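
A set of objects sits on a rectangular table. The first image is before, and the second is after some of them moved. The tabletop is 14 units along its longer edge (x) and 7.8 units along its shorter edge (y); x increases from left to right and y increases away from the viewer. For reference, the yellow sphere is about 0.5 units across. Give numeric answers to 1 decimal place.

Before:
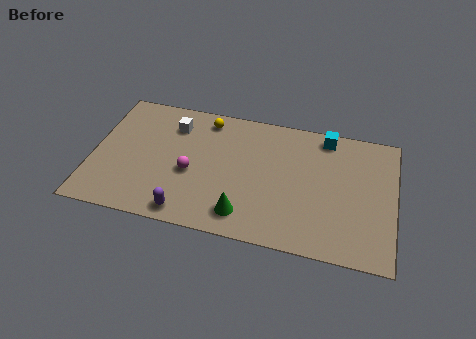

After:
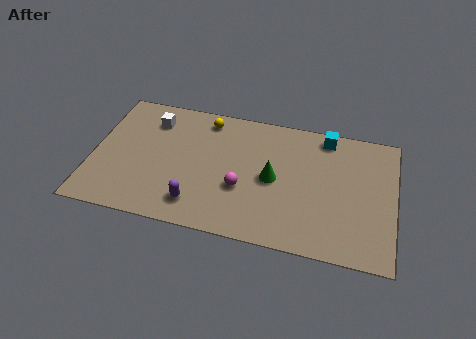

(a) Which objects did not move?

the cyan cube and the yellow sphere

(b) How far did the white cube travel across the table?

1.0

The white cube moved from about (3.6, 6.0) to (2.6, 6.1), a distance of √(1.0² + 0.1²) ≈ 1.0.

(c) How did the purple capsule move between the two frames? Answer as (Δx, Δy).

(0.4, 0.6)

The purple capsule started near (4.6, 0.9) and ended near (5.0, 1.5).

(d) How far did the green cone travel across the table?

2.7

The green cone was near (7.2, 1.4) before and (8.4, 3.8) after, so it travelled √(1.2² + 2.4²) ≈ 2.7 units.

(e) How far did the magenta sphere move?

2.4

The magenta sphere was near (4.6, 3.3) before and (7.0, 2.9) after, so it travelled √(2.4² + 0.4²) ≈ 2.4 units.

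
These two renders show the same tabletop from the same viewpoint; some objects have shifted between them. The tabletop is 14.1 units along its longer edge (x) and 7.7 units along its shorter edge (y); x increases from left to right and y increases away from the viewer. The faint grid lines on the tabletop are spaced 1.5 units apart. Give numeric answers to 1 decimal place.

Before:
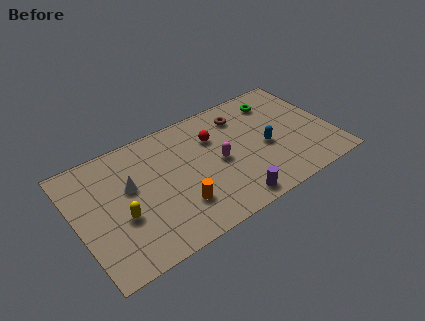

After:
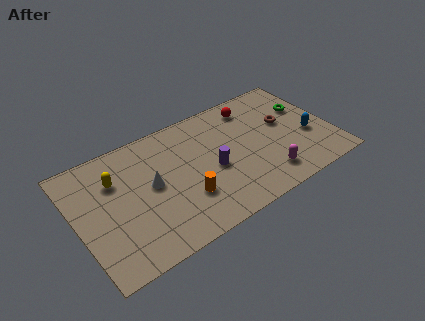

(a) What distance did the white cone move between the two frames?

1.2

The white cone was near (3.0, 4.6) before and (4.1, 4.1) after, so it travelled √(1.1² + 0.5²) ≈ 1.2 units.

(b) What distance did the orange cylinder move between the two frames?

0.5

From (5.3, 2.1) to (5.7, 2.4), the orange cylinder covered √(0.4² + 0.3²) ≈ 0.5 units.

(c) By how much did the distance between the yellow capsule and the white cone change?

+0.5

Before: roughly 1.7 units apart; after: 2.2. That's 0.5 units further apart.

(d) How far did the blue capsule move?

2.4

From (10.4, 3.4) to (12.8, 3.0), the blue capsule covered √(2.4² + 0.4²) ≈ 2.4 units.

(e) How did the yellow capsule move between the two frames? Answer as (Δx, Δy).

(0.0, 2.4)

From the two frames, the yellow capsule sits at roughly (2.3, 3.0) before and (2.3, 5.4) after.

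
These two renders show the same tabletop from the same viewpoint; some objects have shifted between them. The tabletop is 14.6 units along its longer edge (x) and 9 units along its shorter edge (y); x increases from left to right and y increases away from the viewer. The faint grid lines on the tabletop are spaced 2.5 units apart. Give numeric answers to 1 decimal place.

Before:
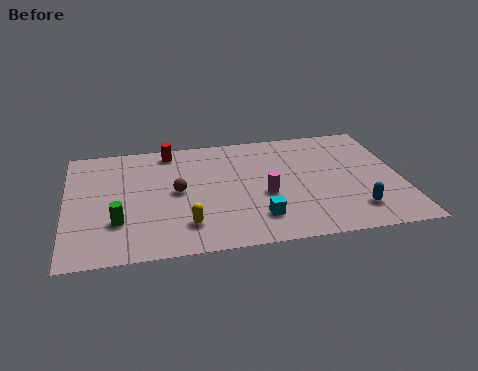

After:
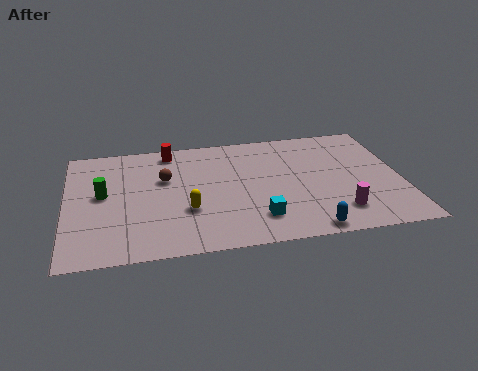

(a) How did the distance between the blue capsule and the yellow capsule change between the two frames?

-1.7

The distance was about 7.3 in the first image and 5.6 in the second, so they moved 1.7 units closer together.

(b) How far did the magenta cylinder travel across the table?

3.6

From (8.6, 3.7) to (11.7, 1.9), the magenta cylinder covered √(3.1² + 1.8²) ≈ 3.6 units.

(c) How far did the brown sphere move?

1.2

The brown sphere moved from about (4.8, 4.6) to (4.3, 5.7), a distance of √(0.5² + 1.1²) ≈ 1.2.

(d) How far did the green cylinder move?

2.3

The green cylinder was near (2.2, 2.7) before and (1.6, 4.9) after, so it travelled √(0.6² + 2.2²) ≈ 2.3 units.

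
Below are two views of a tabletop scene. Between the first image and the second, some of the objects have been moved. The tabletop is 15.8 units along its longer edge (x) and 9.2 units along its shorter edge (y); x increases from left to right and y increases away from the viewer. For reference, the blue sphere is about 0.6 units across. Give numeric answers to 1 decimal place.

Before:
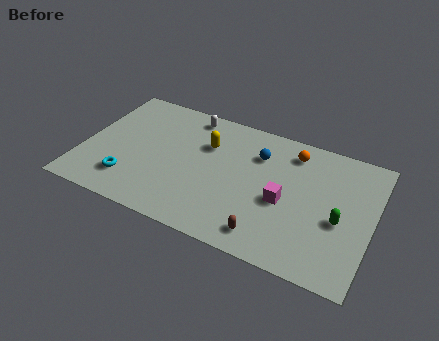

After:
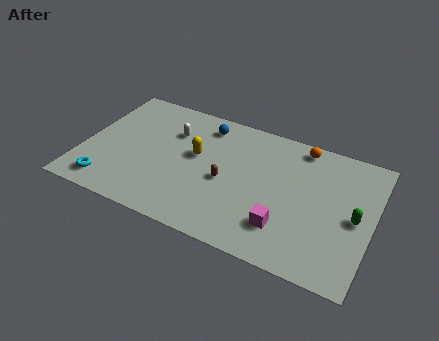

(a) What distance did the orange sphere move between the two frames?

0.7

The orange sphere was near (11.2, 7.6) before and (11.6, 8.2) after, so it travelled √(0.4² + 0.6²) ≈ 0.7 units.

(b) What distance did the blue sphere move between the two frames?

3.3

The blue sphere was near (9.4, 6.7) before and (6.3, 7.7) after, so it travelled √(3.1² + 1.0²) ≈ 3.3 units.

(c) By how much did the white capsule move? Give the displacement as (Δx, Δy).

(-0.8, -1.6)

The white capsule was at about (5.4, 8.1) and moved to about (4.6, 6.5).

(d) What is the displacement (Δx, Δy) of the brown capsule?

(-2.6, 2.7)

The brown capsule was at about (10.5, 1.4) and moved to about (7.9, 4.1).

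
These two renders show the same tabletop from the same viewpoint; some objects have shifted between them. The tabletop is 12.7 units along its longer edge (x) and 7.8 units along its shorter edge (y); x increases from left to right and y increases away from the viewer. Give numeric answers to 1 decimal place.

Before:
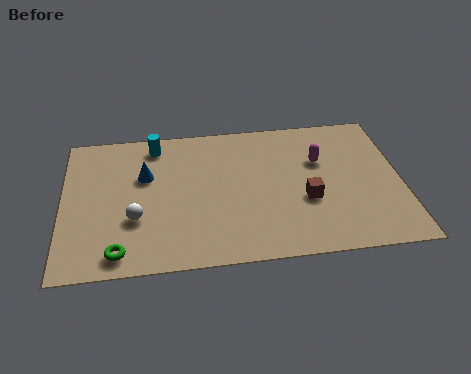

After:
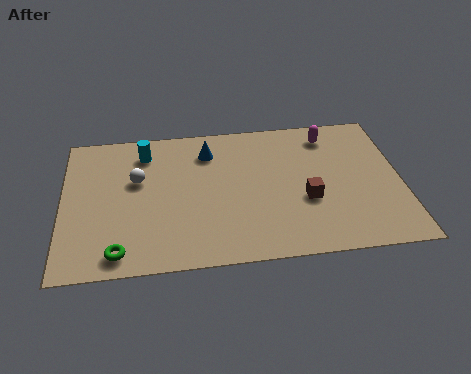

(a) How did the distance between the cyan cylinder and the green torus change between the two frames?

-0.5

Before: roughly 5.9 units apart; after: 5.4. That's 0.5 units closer together.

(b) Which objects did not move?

the green torus and the brown cube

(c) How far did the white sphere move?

2.1

The white sphere was near (2.7, 2.7) before and (2.8, 4.8) after, so it travelled √(0.1² + 2.1²) ≈ 2.1 units.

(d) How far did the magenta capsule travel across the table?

1.5

The magenta capsule moved from about (9.7, 5.1) to (10.1, 6.5), a distance of √(0.4² + 1.4²) ≈ 1.5.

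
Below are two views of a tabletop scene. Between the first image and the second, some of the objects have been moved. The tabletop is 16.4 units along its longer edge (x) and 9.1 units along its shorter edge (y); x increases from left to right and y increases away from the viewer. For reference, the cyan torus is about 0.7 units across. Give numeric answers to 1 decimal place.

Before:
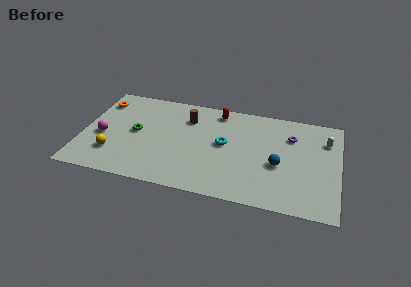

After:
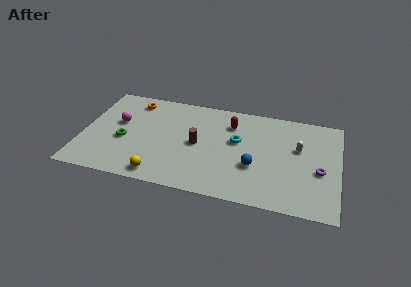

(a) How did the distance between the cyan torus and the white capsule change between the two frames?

-2.7

The distance was about 6.6 in the first image and 3.9 in the second, so they moved 2.7 units closer together.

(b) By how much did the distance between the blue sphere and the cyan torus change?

-1.3

Before: roughly 3.7 units apart; after: 2.4. That's 1.3 units closer together.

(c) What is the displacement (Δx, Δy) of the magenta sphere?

(0.9, 1.5)

From the two frames, the magenta sphere sits at roughly (1.3, 3.9) before and (2.2, 5.4) after.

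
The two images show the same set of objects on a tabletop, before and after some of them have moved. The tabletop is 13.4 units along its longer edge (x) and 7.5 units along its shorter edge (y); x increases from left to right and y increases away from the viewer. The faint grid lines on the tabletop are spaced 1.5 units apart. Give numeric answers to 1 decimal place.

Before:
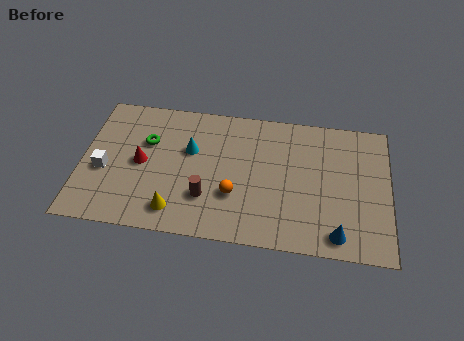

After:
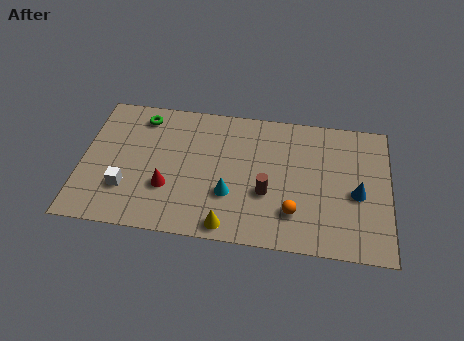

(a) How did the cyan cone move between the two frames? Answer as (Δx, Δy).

(1.8, -2.2)

The cyan cone started near (4.7, 4.7) and ended near (6.5, 2.5).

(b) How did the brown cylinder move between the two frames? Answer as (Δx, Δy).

(2.6, 0.6)

The brown cylinder was at about (5.5, 2.2) and moved to about (8.1, 2.8).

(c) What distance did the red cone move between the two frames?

1.7

The red cone was near (2.6, 3.7) before and (3.8, 2.5) after, so it travelled √(1.2² + 1.2²) ≈ 1.7 units.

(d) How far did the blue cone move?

2.4

The blue cone moved from about (11.2, 1.0) to (12.0, 3.3), a distance of √(0.8² + 2.3²) ≈ 2.4.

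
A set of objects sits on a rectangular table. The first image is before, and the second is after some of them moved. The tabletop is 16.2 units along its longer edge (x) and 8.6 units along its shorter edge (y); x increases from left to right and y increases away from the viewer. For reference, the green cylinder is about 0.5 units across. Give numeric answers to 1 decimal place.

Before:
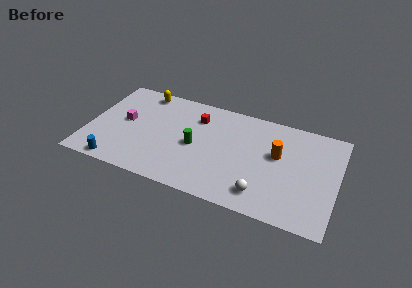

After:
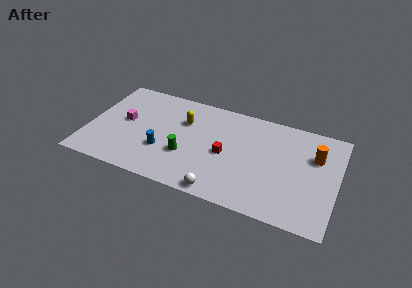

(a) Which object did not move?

the magenta cube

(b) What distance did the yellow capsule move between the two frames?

3.4

From (3.2, 7.6) to (6.1, 5.9), the yellow capsule covered √(2.9² + 1.7²) ≈ 3.4 units.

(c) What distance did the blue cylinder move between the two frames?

3.5

The blue cylinder moved from about (2.2, 0.8) to (5.0, 2.9), a distance of √(2.8² + 2.1²) ≈ 3.5.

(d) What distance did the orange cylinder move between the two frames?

2.5

The orange cylinder was near (12.3, 5.1) before and (14.7, 5.8) after, so it travelled √(2.4² + 0.7²) ≈ 2.5 units.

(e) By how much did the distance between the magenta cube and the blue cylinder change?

-0.6

Before: roughly 3.8 units apart; after: 3.2. That's 0.6 units closer together.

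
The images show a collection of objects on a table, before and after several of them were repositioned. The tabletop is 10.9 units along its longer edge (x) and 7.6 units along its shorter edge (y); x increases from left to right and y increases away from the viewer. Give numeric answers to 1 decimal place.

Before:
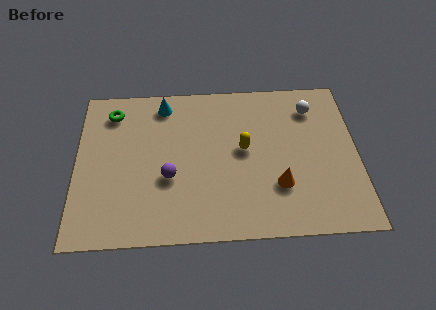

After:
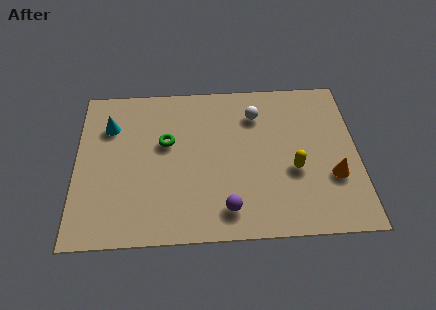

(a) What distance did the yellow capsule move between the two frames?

2.2

The yellow capsule moved from about (6.5, 4.1) to (8.4, 3.0), a distance of √(1.9² + 1.1²) ≈ 2.2.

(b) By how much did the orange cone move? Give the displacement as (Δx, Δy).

(2.1, 0.3)

The orange cone was at about (7.8, 2.3) and moved to about (9.9, 2.6).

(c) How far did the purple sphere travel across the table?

2.7

From (3.6, 2.9) to (5.8, 1.3), the purple sphere covered √(2.2² + 1.6²) ≈ 2.7 units.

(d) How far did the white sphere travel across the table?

2.2

The white sphere moved from about (9.2, 6.0) to (7.0, 5.8), a distance of √(2.2² + 0.2²) ≈ 2.2.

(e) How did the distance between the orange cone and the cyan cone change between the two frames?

+3.0

Before: roughly 6.1 units apart; after: 9.1. That's 3.0 units further apart.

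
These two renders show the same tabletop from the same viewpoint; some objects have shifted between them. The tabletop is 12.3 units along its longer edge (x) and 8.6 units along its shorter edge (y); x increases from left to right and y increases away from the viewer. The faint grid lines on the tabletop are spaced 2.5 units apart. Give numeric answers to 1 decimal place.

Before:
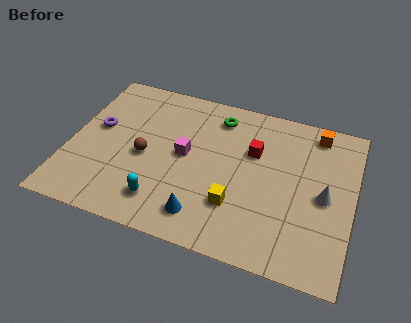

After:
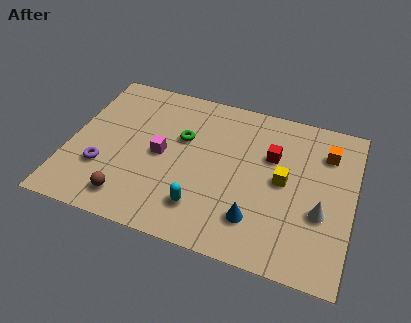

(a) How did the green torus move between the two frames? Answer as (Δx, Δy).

(-1.4, -1.7)

The green torus was at about (6.2, 7.1) and moved to about (4.8, 5.4).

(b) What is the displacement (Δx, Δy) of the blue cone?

(2.2, 0.5)

From the two frames, the blue cone sits at roughly (6.1, 1.5) before and (8.3, 2.0) after.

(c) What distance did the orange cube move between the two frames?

1.1

From (10.5, 7.5) to (11.0, 6.5), the orange cube covered √(0.5² + 1.0²) ≈ 1.1 units.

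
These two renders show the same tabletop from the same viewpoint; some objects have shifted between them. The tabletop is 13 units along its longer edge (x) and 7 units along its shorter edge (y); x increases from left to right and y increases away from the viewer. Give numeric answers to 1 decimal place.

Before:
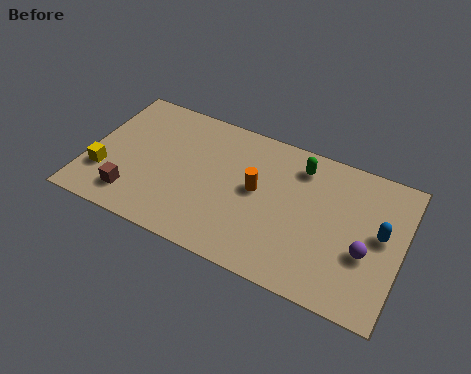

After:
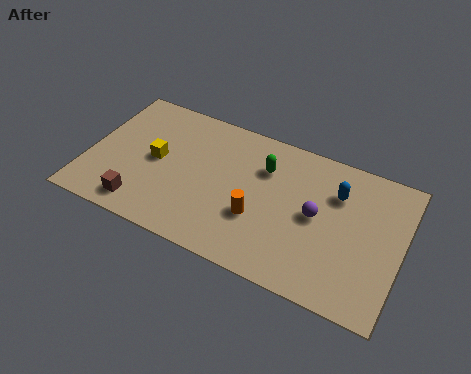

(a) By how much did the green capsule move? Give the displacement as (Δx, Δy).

(-1.4, -0.7)

The green capsule was at about (8.6, 5.7) and moved to about (7.2, 5.0).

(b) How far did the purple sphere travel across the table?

2.3

From (11.6, 2.7) to (9.5, 3.6), the purple sphere covered √(2.1² + 0.9²) ≈ 2.3 units.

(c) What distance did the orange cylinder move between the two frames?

1.3

From (7.0, 3.8) to (7.2, 2.5), the orange cylinder covered √(0.2² + 1.3²) ≈ 1.3 units.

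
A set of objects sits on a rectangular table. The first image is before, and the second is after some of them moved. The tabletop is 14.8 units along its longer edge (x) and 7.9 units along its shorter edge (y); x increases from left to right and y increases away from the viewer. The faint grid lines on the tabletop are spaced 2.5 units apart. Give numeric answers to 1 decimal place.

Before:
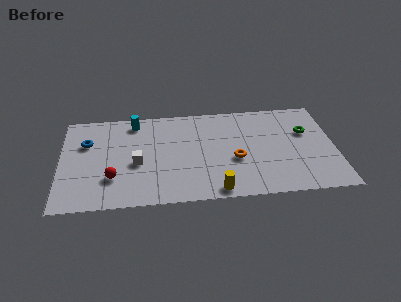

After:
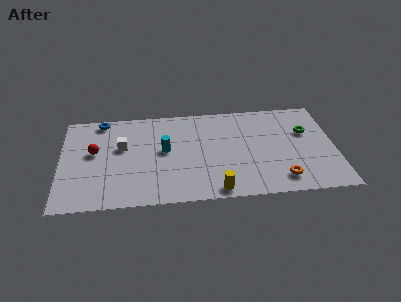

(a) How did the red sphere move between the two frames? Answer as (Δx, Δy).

(-1.0, 2.2)

The red sphere started near (2.8, 2.3) and ended near (1.8, 4.5).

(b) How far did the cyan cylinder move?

3.0

The cyan cylinder was near (4.0, 6.8) before and (5.6, 4.3) after, so it travelled √(1.6² + 2.5²) ≈ 3.0 units.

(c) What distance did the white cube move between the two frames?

1.6

From (4.1, 3.4) to (3.3, 4.8), the white cube covered √(0.8² + 1.4²) ≈ 1.6 units.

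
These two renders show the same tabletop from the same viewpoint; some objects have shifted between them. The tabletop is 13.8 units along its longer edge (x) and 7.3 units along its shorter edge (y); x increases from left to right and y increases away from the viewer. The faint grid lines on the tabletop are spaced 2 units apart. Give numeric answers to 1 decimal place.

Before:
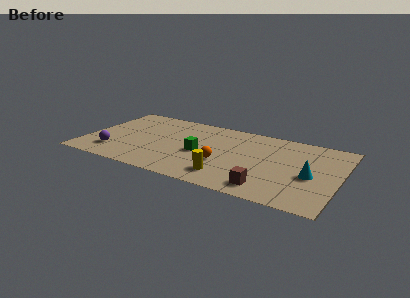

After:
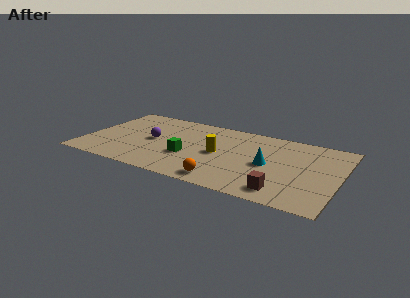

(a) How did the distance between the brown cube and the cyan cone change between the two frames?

-0.4

The distance was about 2.9 in the first image and 2.5 in the second, so they moved 0.4 units closer together.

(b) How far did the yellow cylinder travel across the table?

2.2

From (8.0, 1.5) to (7.3, 3.6), the yellow cylinder covered √(0.7² + 2.1²) ≈ 2.2 units.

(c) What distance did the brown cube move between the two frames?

0.8

From (10.2, 1.2) to (11.0, 1.2), the brown cube covered √(0.8² + 0.0²) ≈ 0.8 units.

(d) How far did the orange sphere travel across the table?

1.7

From (7.6, 2.7) to (7.9, 1.0), the orange sphere covered √(0.3² + 1.7²) ≈ 1.7 units.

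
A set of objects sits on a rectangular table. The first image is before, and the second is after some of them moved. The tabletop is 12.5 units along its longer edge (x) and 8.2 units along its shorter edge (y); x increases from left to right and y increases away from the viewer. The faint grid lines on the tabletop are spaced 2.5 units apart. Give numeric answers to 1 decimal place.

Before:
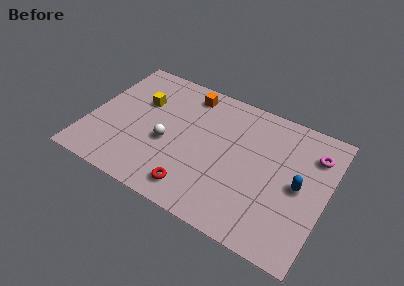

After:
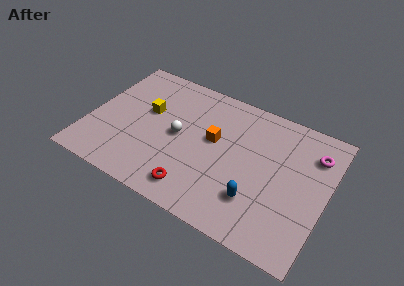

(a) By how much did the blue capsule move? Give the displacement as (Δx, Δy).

(-2.0, -1.8)

The blue capsule started near (11.1, 4.0) and ended near (9.1, 2.2).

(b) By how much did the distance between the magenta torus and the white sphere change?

-0.7

They were about 7.9 units apart before and 7.2 after — 0.7 units closer together.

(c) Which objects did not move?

the red torus and the magenta torus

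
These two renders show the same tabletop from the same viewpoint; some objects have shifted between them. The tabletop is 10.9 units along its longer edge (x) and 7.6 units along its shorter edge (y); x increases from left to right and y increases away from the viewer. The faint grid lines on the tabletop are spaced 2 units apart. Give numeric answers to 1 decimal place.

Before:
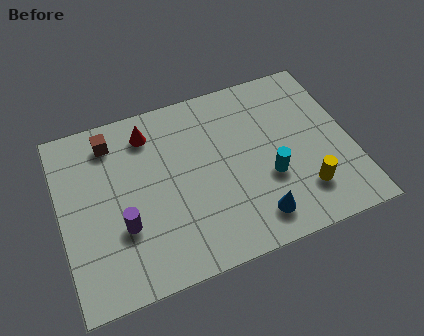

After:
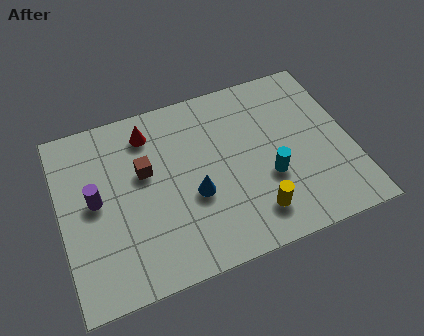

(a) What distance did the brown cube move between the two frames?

2.0

The brown cube moved from about (2.1, 6.3) to (3.2, 4.6), a distance of √(1.1² + 1.7²) ≈ 2.0.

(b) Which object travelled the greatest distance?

the blue cone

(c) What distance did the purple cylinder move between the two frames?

1.7

The purple cylinder was near (2.2, 2.6) before and (1.3, 4.0) after, so it travelled √(0.9² + 1.4²) ≈ 1.7 units.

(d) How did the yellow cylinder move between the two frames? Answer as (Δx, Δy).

(-1.9, -0.3)

The yellow cylinder was at about (8.9, 1.8) and moved to about (7.0, 1.5).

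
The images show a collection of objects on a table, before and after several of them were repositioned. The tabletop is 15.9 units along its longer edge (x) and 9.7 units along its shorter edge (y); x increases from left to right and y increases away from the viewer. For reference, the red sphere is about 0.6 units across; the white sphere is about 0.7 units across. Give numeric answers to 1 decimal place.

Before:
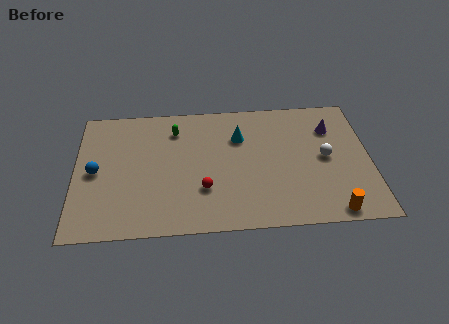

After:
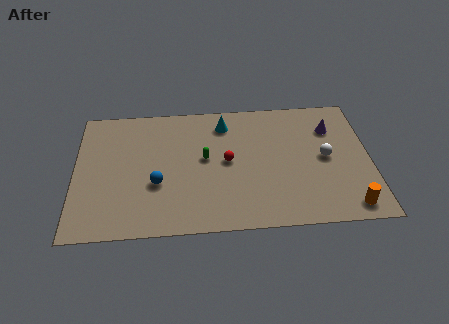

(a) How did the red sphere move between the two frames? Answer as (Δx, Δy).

(1.3, 2.0)

From the two frames, the red sphere sits at roughly (6.9, 3.0) before and (8.2, 5.0) after.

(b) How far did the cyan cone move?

1.4

From (8.9, 6.8) to (8.1, 7.9), the cyan cone covered √(0.8² + 1.1²) ≈ 1.4 units.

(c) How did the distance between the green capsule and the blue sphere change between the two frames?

-2.1

The distance was about 5.2 in the first image and 3.1 in the second, so they moved 2.1 units closer together.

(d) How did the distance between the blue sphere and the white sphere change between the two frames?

-3.2

The distance was about 12.4 in the first image and 9.2 in the second, so they moved 3.2 units closer together.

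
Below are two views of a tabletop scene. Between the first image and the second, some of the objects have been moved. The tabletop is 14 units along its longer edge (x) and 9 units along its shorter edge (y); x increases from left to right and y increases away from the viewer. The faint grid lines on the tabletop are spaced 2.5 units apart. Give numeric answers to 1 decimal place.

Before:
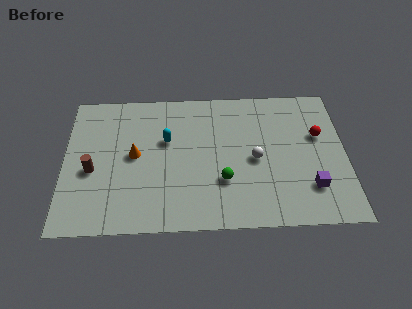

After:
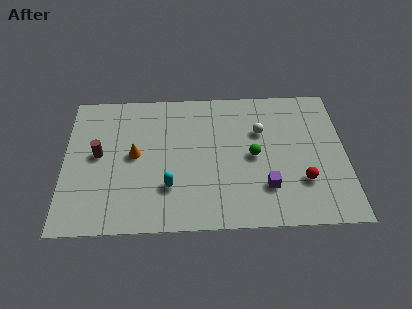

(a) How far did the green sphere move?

2.1

The green sphere moved from about (7.9, 2.9) to (9.4, 4.4), a distance of √(1.5² + 1.5²) ≈ 2.1.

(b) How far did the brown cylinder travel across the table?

1.0

From (1.4, 3.8) to (1.7, 4.8), the brown cylinder covered √(0.3² + 1.0²) ≈ 1.0 units.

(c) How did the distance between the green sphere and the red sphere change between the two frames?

-2.6

Before: roughly 5.5 units apart; after: 2.9. That's 2.6 units closer together.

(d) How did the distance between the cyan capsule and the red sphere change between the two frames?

-1.0

Before: roughly 7.6 units apart; after: 6.6. That's 1.0 units closer together.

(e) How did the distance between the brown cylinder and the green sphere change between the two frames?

+1.1

Before: roughly 6.6 units apart; after: 7.7. That's 1.1 units further apart.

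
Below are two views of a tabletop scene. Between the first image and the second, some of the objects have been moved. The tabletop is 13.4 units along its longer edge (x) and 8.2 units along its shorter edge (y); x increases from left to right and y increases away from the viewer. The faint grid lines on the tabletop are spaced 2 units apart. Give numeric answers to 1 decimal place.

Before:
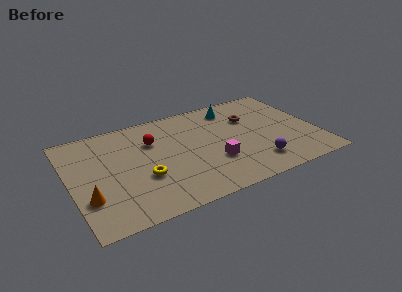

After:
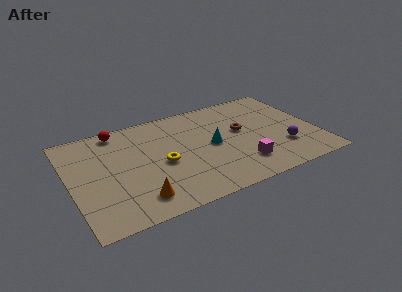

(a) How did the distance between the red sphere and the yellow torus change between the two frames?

+1.3

The distance was about 2.8 in the first image and 4.1 in the second, so they moved 1.3 units further apart.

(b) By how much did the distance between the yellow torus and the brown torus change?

-2.1

The distance was about 6.7 in the first image and 4.6 in the second, so they moved 2.1 units closer together.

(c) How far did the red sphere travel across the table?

2.3

From (4.6, 5.7) to (2.9, 7.3), the red sphere covered √(1.7² + 1.6²) ≈ 2.3 units.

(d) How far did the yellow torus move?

1.3

The yellow torus was near (3.8, 3.0) before and (4.9, 3.7) after, so it travelled √(1.1² + 0.7²) ≈ 1.3 units.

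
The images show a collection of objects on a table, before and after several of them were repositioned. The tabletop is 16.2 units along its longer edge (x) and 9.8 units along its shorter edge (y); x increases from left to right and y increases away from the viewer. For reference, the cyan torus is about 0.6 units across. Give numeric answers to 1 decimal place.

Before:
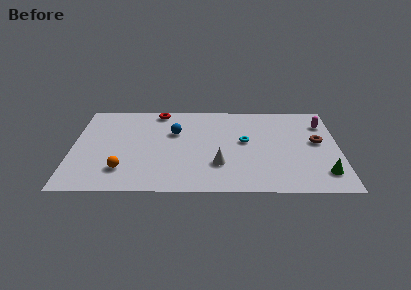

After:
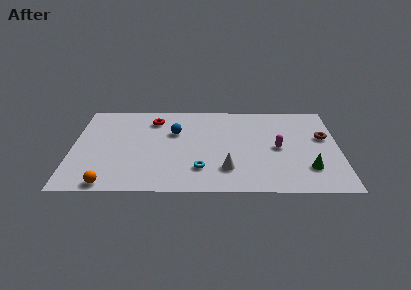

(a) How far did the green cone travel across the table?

1.0

The green cone was near (15.2, 2.0) before and (14.3, 2.5) after, so it travelled √(0.9² + 0.5²) ≈ 1.0 units.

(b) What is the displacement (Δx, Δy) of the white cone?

(0.5, -0.5)

The white cone started near (8.9, 2.9) and ended near (9.4, 2.4).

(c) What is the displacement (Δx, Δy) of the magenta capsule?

(-2.8, -2.7)

From the two frames, the magenta capsule sits at roughly (15.3, 7.4) before and (12.5, 4.7) after.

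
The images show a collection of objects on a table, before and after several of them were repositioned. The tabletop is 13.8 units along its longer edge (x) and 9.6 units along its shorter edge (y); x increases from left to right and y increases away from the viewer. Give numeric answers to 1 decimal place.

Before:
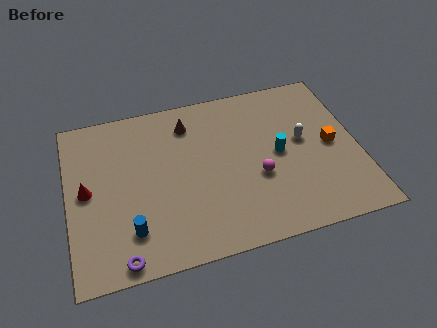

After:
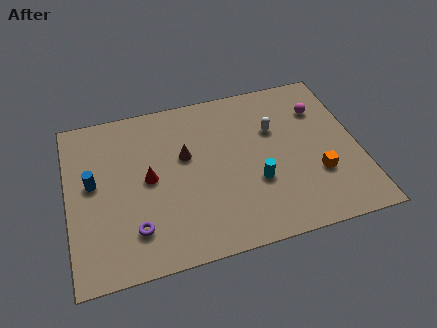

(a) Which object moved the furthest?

the magenta sphere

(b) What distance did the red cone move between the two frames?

2.9

From (0.9, 4.9) to (3.8, 4.9), the red cone covered √(2.9² + 0.0²) ≈ 2.9 units.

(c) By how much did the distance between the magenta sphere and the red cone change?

+0.6

Before: roughly 8.1 units apart; after: 8.7. That's 0.6 units further apart.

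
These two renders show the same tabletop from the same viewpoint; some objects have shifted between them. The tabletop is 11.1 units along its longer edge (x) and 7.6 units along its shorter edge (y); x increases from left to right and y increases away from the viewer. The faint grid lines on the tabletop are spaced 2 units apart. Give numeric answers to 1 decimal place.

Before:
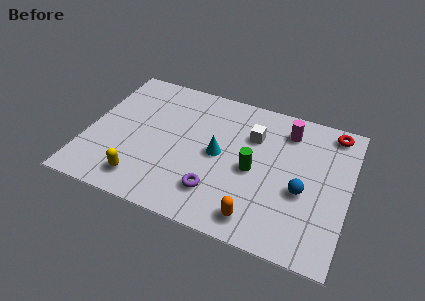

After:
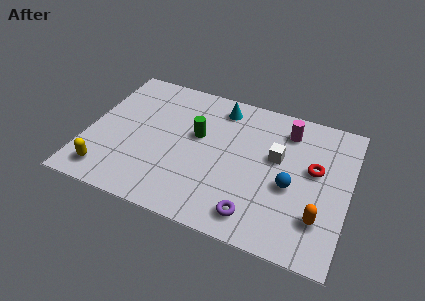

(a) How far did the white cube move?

1.4

The white cube was near (6.9, 5.3) before and (8.0, 4.5) after, so it travelled √(1.1² + 0.8²) ≈ 1.4 units.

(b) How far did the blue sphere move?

0.5

The blue sphere moved from about (9.2, 3.1) to (8.7, 3.2), a distance of √(0.5² + 0.1²) ≈ 0.5.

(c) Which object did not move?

the magenta cylinder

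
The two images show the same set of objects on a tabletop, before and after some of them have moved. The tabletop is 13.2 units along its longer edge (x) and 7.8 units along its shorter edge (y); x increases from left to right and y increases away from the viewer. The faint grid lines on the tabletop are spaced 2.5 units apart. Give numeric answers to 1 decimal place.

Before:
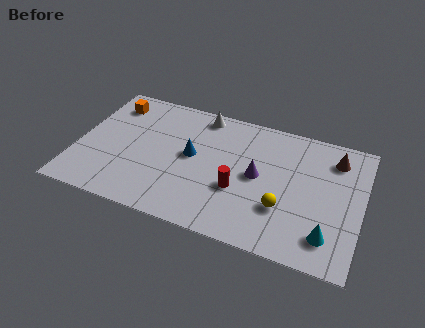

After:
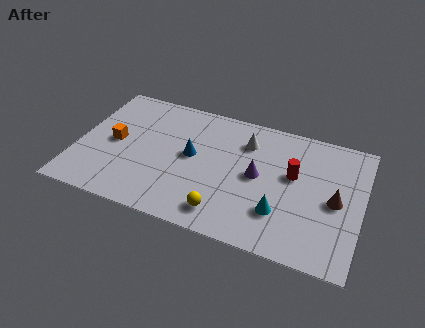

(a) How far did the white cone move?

2.4

The white cone moved from about (5.5, 6.9) to (7.7, 5.9), a distance of √(2.2² + 1.0²) ≈ 2.4.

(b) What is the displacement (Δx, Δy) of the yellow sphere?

(-2.6, -1.2)

The yellow sphere started near (9.7, 2.5) and ended near (7.1, 1.3).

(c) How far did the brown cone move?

2.5

From (11.8, 6.2) to (12.0, 3.7), the brown cone covered √(0.2² + 2.5²) ≈ 2.5 units.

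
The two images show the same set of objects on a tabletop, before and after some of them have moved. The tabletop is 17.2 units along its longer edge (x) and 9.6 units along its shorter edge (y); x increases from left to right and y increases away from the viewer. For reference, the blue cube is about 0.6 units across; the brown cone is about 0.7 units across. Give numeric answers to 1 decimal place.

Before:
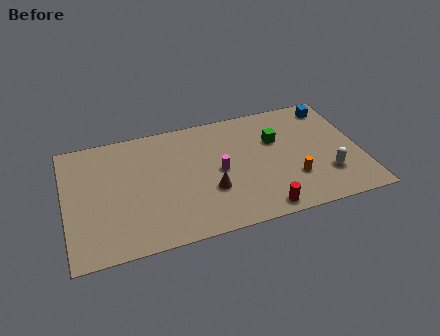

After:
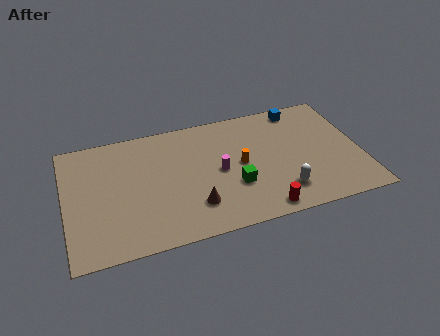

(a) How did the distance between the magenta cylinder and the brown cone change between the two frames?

+1.3

They were about 1.5 units apart before and 2.8 after — 1.3 units further apart.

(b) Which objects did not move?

the magenta cylinder and the red cylinder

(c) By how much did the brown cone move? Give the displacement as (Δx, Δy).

(-1.0, -0.9)

The brown cone started near (8.3, 3.3) and ended near (7.3, 2.4).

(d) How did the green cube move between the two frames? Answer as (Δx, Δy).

(-2.7, -3.0)

From the two frames, the green cube sits at roughly (12.4, 6.3) before and (9.7, 3.3) after.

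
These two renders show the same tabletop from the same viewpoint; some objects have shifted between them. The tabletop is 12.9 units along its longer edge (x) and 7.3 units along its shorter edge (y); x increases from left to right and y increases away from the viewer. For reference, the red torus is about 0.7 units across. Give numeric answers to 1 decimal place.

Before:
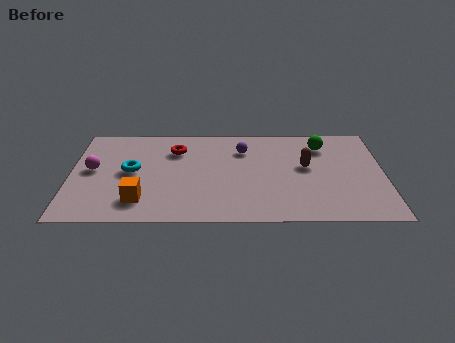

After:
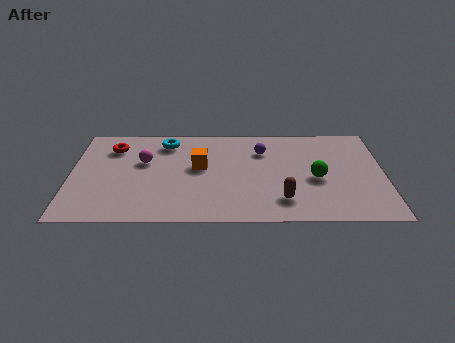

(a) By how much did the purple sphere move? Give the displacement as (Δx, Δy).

(0.8, -0.1)

The purple sphere was at about (7.1, 5.4) and moved to about (7.9, 5.3).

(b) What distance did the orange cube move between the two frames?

3.5

The orange cube moved from about (2.9, 1.6) to (5.3, 4.1), a distance of √(2.4² + 2.5²) ≈ 3.5.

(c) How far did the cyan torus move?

2.6

The cyan torus moved from about (2.5, 3.8) to (3.9, 6.0), a distance of √(1.4² + 2.2²) ≈ 2.6.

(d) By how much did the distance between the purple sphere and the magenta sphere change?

-1.4

They were about 6.4 units apart before and 5.0 after — 1.4 units closer together.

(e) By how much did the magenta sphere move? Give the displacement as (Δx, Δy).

(2.1, 0.6)

The magenta sphere started near (0.9, 3.9) and ended near (3.0, 4.5).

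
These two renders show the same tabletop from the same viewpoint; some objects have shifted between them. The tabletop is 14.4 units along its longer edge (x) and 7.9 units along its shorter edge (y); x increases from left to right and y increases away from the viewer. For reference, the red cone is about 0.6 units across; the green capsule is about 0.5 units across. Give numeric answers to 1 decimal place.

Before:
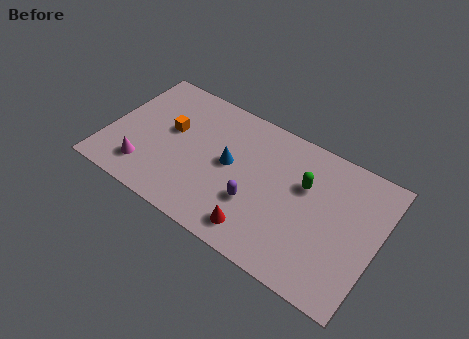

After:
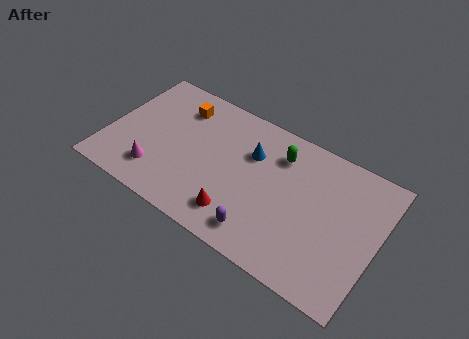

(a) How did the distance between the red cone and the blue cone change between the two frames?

+0.3

They were about 3.5 units apart before and 3.8 after — 0.3 units further apart.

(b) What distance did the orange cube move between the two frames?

1.6

From (3.2, 4.6) to (3.4, 6.2), the orange cube covered √(0.2² + 1.6²) ≈ 1.6 units.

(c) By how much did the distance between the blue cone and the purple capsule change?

+2.1

They were about 2.2 units apart before and 4.3 after — 2.1 units further apart.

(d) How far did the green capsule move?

1.8

The green capsule was near (10.4, 5.1) before and (8.9, 6.1) after, so it travelled √(1.5² + 1.0²) ≈ 1.8 units.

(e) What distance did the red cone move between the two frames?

1.1

The red cone was near (8.5, 1.3) before and (7.4, 1.6) after, so it travelled √(1.1² + 0.3²) ≈ 1.1 units.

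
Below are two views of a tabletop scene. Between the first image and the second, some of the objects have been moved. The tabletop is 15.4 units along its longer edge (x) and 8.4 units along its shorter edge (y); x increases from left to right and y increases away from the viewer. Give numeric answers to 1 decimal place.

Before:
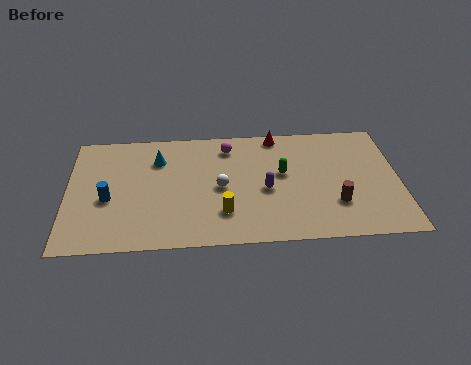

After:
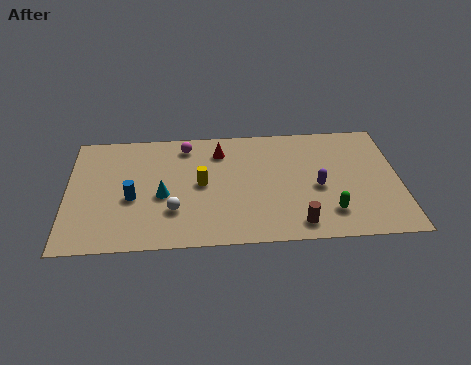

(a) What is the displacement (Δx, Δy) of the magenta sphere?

(-2.0, 0.2)

From the two frames, the magenta sphere sits at roughly (7.5, 6.9) before and (5.5, 7.1) after.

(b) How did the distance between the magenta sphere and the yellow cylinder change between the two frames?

-1.8

Before: roughly 4.7 units apart; after: 2.9. That's 1.8 units closer together.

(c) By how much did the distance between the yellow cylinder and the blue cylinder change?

-2.2

Before: roughly 5.5 units apart; after: 3.3. That's 2.2 units closer together.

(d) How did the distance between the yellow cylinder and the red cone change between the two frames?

-3.5

They were about 6.0 units apart before and 2.5 after — 3.5 units closer together.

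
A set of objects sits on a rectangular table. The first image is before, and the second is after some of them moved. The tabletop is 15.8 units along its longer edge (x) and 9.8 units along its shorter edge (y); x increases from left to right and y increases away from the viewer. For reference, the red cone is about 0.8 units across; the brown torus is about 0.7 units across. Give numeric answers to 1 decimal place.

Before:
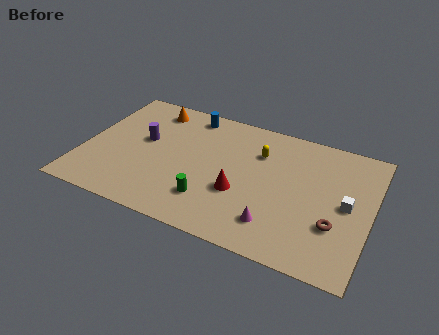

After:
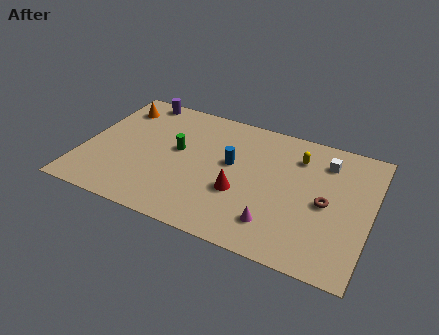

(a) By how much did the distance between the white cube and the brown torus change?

+1.3

Before: roughly 1.8 units apart; after: 3.1. That's 1.3 units further apart.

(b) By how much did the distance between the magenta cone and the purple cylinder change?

+2.4

They were about 8.5 units apart before and 10.9 after — 2.4 units further apart.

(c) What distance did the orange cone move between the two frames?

2.0

From (3.3, 8.3) to (1.4, 7.8), the orange cone covered √(1.9² + 0.5²) ≈ 2.0 units.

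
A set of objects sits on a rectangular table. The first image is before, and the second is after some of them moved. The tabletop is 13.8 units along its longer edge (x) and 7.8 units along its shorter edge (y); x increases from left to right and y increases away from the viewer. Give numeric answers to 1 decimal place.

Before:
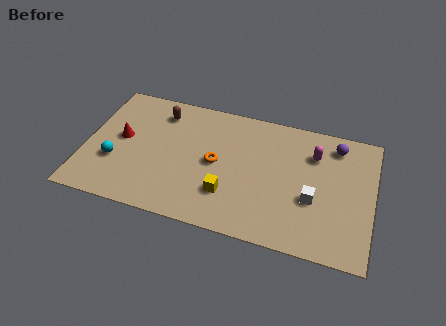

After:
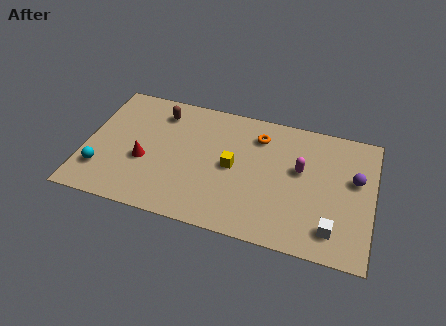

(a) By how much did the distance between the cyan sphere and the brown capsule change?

+0.9

Before: roughly 4.1 units apart; after: 5.0. That's 0.9 units further apart.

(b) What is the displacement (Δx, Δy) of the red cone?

(1.2, -1.1)

The red cone started near (1.7, 4.2) and ended near (2.9, 3.1).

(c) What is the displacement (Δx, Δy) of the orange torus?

(1.9, 2.2)

From the two frames, the orange torus sits at roughly (6.3, 3.9) before and (8.2, 6.1) after.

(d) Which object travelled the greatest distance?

the orange torus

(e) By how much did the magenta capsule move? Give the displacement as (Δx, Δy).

(-0.6, -1.1)

From the two frames, the magenta capsule sits at roughly (10.9, 5.7) before and (10.3, 4.6) after.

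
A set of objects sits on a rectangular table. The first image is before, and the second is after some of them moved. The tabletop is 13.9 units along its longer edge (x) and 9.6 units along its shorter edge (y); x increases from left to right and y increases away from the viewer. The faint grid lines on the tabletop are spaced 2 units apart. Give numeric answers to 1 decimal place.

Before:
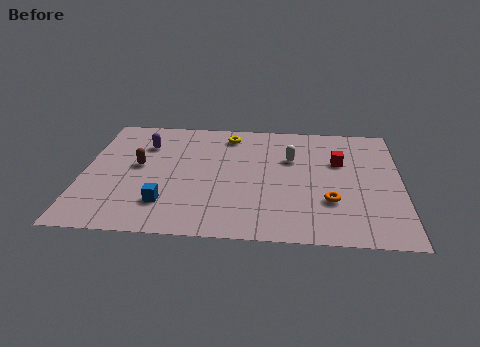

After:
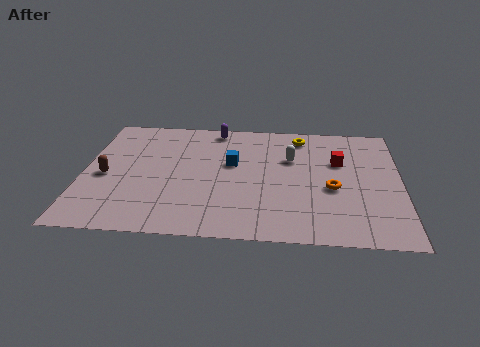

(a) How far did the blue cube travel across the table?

4.4

From (3.7, 2.3) to (6.5, 5.7), the blue cube covered √(2.8² + 3.4²) ≈ 4.4 units.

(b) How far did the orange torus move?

1.0

The orange torus moved from about (10.8, 3.0) to (10.9, 4.0), a distance of √(0.1² + 1.0²) ≈ 1.0.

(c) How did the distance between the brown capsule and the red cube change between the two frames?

+1.5

The distance was about 8.9 in the first image and 10.4 in the second, so they moved 1.5 units further apart.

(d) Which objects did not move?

the white capsule and the red cube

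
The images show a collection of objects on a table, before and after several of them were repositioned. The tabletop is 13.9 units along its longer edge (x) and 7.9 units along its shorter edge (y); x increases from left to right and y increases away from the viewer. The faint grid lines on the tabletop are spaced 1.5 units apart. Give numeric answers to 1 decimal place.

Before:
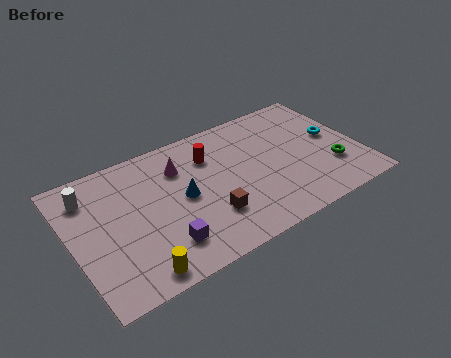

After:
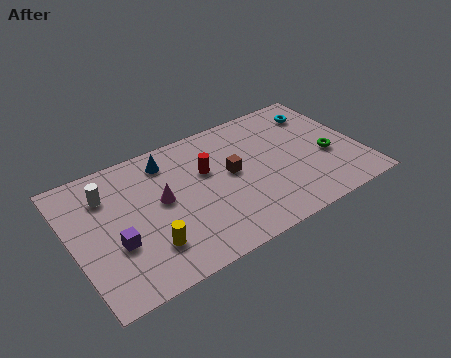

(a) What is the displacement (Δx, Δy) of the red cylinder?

(-0.3, -0.8)

From the two frames, the red cylinder sits at roughly (6.9, 5.8) before and (6.6, 5.0) after.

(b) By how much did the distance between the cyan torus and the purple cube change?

+1.9

They were about 9.1 units apart before and 11.0 after — 1.9 units further apart.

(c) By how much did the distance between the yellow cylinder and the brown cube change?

+1.0

They were about 4.0 units apart before and 5.0 after — 1.0 units further apart.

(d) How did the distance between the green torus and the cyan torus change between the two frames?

+1.1

Before: roughly 1.9 units apart; after: 3.0. That's 1.1 units further apart.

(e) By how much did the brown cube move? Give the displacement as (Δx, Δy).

(1.4, 2.0)

From the two frames, the brown cube sits at roughly (6.3, 2.3) before and (7.7, 4.3) after.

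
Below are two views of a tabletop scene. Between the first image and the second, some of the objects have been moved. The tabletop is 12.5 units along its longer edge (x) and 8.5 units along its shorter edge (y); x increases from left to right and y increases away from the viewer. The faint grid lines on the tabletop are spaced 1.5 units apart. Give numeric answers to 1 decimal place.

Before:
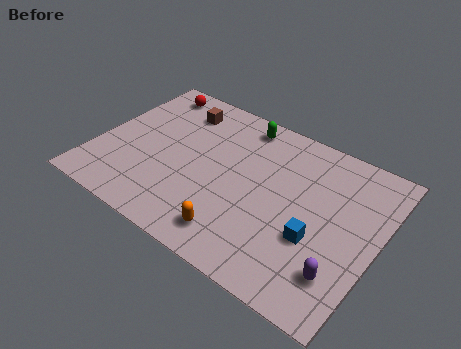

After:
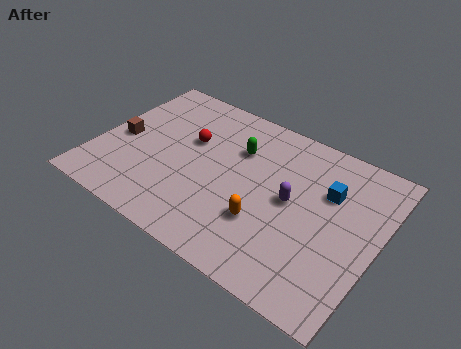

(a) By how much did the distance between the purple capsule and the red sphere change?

-6.2

The distance was about 11.1 in the first image and 4.9 in the second, so they moved 6.2 units closer together.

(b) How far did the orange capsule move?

1.6

From (6.8, 1.4) to (7.8, 2.7), the orange capsule covered √(1.0² + 1.3²) ≈ 1.6 units.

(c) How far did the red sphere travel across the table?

3.1

The red sphere was near (1.6, 7.4) before and (3.9, 5.3) after, so it travelled √(2.3² + 2.1²) ≈ 3.1 units.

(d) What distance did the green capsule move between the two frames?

1.5

The green capsule moved from about (5.9, 7.4) to (6.0, 5.9), a distance of √(0.1² + 1.5²) ≈ 1.5.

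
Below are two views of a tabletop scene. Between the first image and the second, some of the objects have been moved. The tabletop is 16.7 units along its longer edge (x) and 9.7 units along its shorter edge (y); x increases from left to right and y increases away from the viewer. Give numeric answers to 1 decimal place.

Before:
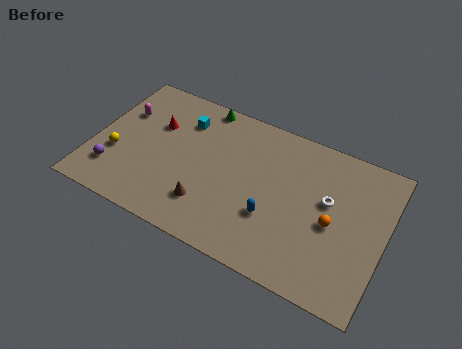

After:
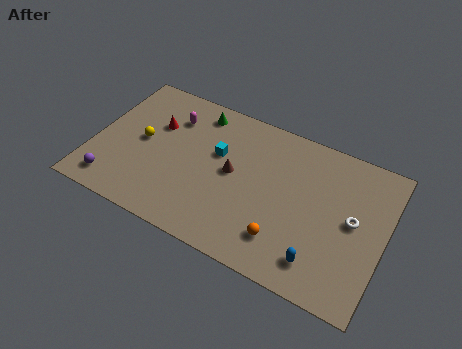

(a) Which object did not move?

the red cone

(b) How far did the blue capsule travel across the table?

3.3

From (10.5, 3.3) to (13.4, 1.8), the blue capsule covered √(2.9² + 1.5²) ≈ 3.3 units.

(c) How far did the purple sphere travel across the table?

0.8

The purple sphere moved from about (1.4, 2.3) to (1.5, 1.5), a distance of √(0.1² + 0.8²) ≈ 0.8.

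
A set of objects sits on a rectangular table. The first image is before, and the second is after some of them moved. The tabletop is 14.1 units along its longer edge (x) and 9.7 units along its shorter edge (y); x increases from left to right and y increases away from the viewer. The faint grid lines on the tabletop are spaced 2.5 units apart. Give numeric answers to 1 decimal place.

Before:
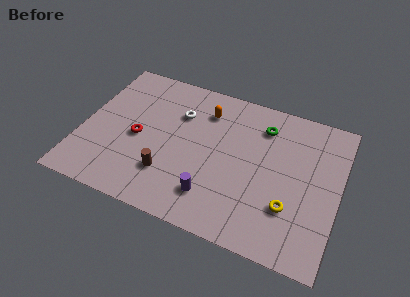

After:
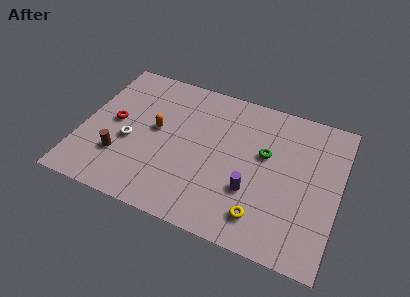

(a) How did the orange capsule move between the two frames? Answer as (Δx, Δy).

(-2.5, -2.2)

From the two frames, the orange capsule sits at roughly (6.5, 7.5) before and (4.0, 5.3) after.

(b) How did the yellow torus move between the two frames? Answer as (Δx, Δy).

(-1.4, -1.1)

From the two frames, the yellow torus sits at roughly (11.6, 2.9) before and (10.2, 1.8) after.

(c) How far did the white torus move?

3.7

From (5.1, 6.8) to (2.7, 4.0), the white torus covered √(2.4² + 2.8²) ≈ 3.7 units.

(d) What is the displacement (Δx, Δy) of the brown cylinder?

(-2.7, 0.2)

From the two frames, the brown cylinder sits at roughly (5.0, 2.6) before and (2.3, 2.8) after.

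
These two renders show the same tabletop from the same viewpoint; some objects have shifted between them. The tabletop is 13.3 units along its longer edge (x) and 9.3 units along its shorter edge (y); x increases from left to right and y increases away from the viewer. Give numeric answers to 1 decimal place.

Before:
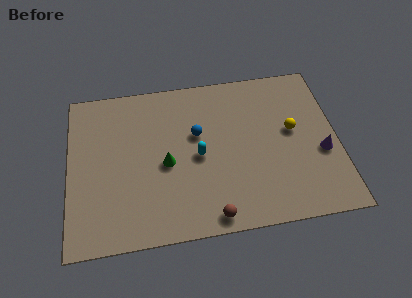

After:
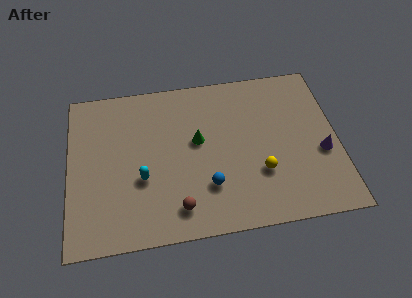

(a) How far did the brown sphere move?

1.7

From (6.9, 0.9) to (5.3, 1.6), the brown sphere covered √(1.6² + 0.7²) ≈ 1.7 units.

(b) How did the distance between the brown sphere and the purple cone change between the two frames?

+1.2

Before: roughly 6.3 units apart; after: 7.5. That's 1.2 units further apart.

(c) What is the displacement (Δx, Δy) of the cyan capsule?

(-2.8, -0.9)

The cyan capsule was at about (6.4, 4.4) and moved to about (3.6, 3.5).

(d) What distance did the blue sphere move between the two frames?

3.1

The blue sphere moved from about (6.4, 5.7) to (6.8, 2.6), a distance of √(0.4² + 3.1²) ≈ 3.1.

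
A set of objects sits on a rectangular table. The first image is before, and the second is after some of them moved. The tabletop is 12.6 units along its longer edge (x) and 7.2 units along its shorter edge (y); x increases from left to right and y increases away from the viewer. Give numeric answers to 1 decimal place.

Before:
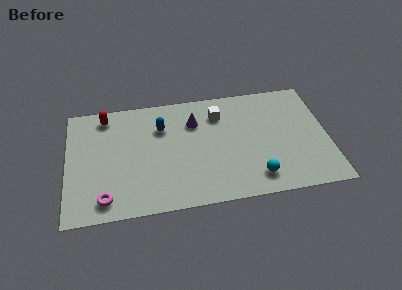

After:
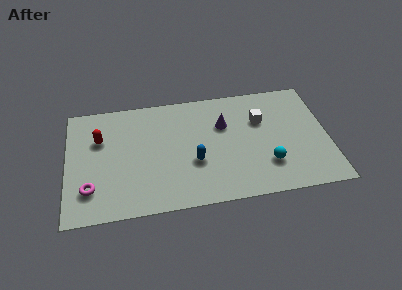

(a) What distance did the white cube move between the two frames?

2.1

From (7.4, 5.5) to (9.4, 4.8), the white cube covered √(2.0² + 0.7²) ≈ 2.1 units.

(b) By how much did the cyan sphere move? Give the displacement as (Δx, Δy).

(0.6, 0.7)

From the two frames, the cyan sphere sits at roughly (9.0, 1.3) before and (9.6, 2.0) after.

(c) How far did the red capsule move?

1.4

From (1.9, 6.2) to (1.6, 4.8), the red capsule covered √(0.3² + 1.4²) ≈ 1.4 units.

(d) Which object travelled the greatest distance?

the blue capsule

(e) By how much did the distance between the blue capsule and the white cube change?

+1.1

Before: roughly 2.8 units apart; after: 3.9. That's 1.1 units further apart.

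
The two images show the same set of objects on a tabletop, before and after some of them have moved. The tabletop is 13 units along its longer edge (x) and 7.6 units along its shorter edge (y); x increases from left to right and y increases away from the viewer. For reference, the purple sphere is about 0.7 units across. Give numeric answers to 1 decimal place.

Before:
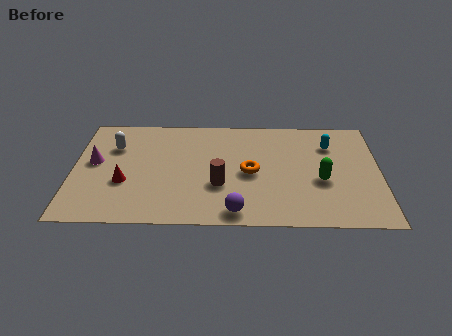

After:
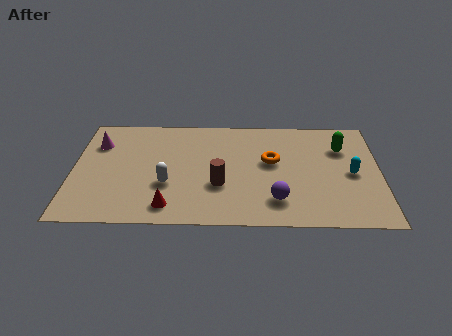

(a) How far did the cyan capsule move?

2.2

From (10.9, 5.6) to (11.8, 3.6), the cyan capsule covered √(0.9² + 2.0²) ≈ 2.2 units.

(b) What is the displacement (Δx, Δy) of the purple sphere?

(1.7, 0.8)

From the two frames, the purple sphere sits at roughly (6.9, 0.9) before and (8.6, 1.7) after.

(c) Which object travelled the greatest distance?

the white capsule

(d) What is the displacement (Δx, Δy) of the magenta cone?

(0.1, 1.3)

From the two frames, the magenta cone sits at roughly (0.9, 4.2) before and (1.0, 5.5) after.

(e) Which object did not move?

the brown cylinder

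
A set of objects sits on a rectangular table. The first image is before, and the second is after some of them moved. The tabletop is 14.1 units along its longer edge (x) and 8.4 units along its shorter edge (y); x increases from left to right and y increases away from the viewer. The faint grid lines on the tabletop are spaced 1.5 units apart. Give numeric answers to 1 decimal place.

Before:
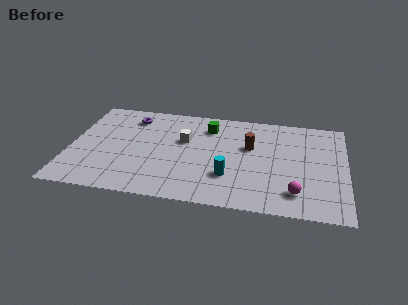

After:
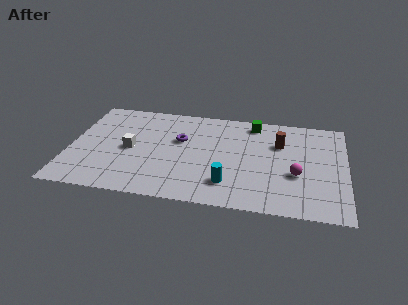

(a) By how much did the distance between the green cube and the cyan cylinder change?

+1.2

The distance was about 4.3 in the first image and 5.5 in the second, so they moved 1.2 units further apart.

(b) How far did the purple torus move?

3.1

From (3.0, 6.8) to (5.6, 5.2), the purple torus covered √(2.6² + 1.6²) ≈ 3.1 units.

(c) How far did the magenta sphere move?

1.5

From (11.6, 1.7) to (11.6, 3.2), the magenta sphere covered √(0.0² + 1.5²) ≈ 1.5 units.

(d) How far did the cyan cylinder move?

0.6

The cyan cylinder was near (8.2, 2.5) before and (8.2, 1.9) after, so it travelled √(0.0² + 0.6²) ≈ 0.6 units.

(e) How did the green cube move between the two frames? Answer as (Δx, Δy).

(2.3, 0.7)

The green cube started near (7.0, 6.6) and ended near (9.3, 7.3).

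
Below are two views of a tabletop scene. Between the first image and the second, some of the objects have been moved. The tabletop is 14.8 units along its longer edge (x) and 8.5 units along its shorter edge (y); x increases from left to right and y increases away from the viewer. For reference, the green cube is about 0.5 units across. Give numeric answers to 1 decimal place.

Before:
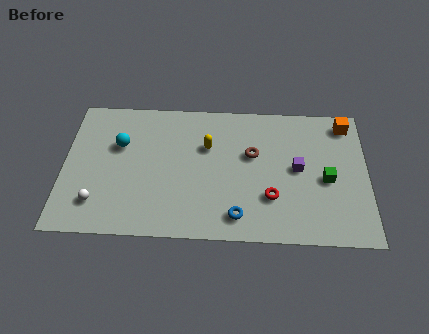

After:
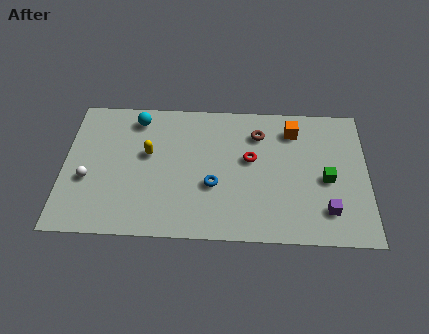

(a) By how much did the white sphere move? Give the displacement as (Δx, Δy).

(-0.5, 1.4)

The white sphere was at about (1.7, 1.9) and moved to about (1.2, 3.3).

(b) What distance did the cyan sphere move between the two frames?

1.9

From (2.7, 5.5) to (3.5, 7.2), the cyan sphere covered √(0.8² + 1.7²) ≈ 1.9 units.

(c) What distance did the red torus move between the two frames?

2.5

From (10.1, 2.6) to (9.1, 4.9), the red torus covered √(1.0² + 2.3²) ≈ 2.5 units.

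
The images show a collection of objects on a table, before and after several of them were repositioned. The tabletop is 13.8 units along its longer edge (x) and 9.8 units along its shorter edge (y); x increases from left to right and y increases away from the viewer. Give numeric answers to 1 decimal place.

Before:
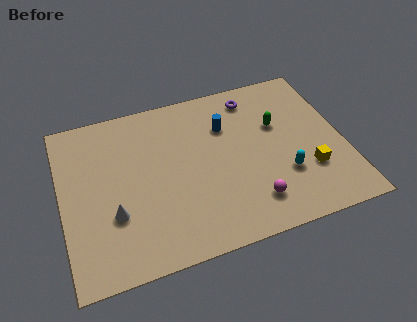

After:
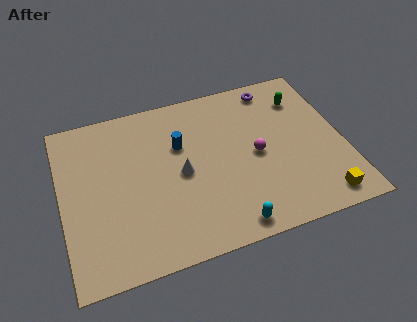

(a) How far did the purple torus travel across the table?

1.1

The purple torus was near (9.7, 8.3) before and (10.8, 8.6) after, so it travelled √(1.1² + 0.3²) ≈ 1.1 units.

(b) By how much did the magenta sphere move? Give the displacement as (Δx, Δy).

(0.5, 2.7)

From the two frames, the magenta sphere sits at roughly (9.0, 2.0) before and (9.5, 4.7) after.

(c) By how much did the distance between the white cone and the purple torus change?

-2.5

The distance was about 8.8 in the first image and 6.3 in the second, so they moved 2.5 units closer together.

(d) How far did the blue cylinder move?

2.4

The blue cylinder was near (8.2, 6.9) before and (5.9, 6.4) after, so it travelled √(2.3² + 0.5²) ≈ 2.4 units.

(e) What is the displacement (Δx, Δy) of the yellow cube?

(0.4, -1.8)

The yellow cube was at about (11.9, 3.0) and moved to about (12.3, 1.2).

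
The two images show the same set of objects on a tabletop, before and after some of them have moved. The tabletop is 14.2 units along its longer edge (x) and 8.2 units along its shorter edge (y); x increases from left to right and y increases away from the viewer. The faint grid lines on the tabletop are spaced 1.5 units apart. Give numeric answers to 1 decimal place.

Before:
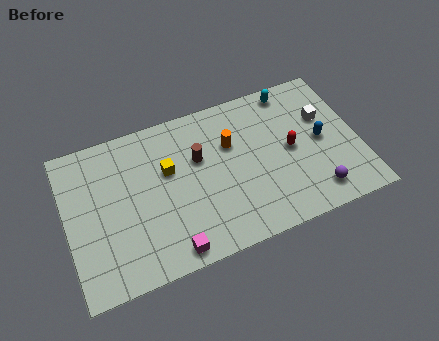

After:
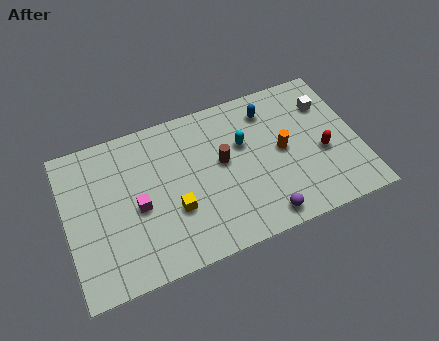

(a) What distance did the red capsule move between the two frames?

1.7

The red capsule moved from about (10.9, 4.1) to (12.4, 3.4), a distance of √(1.5² + 0.7²) ≈ 1.7.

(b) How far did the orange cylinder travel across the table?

2.7

From (8.1, 5.4) to (10.5, 4.2), the orange cylinder covered √(2.4² + 1.2²) ≈ 2.7 units.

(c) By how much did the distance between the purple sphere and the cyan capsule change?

-1.7

They were about 5.9 units apart before and 4.2 after — 1.7 units closer together.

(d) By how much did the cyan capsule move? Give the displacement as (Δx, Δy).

(-2.6, -2.1)

The cyan capsule was at about (11.3, 7.3) and moved to about (8.7, 5.2).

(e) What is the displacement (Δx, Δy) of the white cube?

(0.2, 0.7)

From the two frames, the white cube sits at roughly (12.7, 5.3) before and (12.9, 6.0) after.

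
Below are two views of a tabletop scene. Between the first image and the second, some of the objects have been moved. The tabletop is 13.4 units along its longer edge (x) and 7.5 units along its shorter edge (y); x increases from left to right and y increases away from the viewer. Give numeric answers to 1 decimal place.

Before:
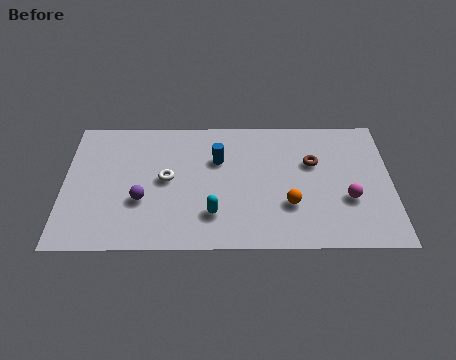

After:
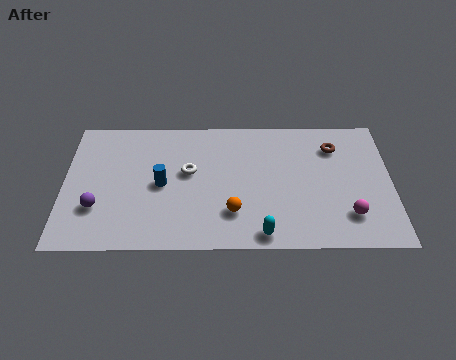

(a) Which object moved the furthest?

the blue cylinder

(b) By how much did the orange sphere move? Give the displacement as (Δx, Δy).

(-2.3, -0.4)

The orange sphere started near (9.2, 2.4) and ended near (6.9, 2.0).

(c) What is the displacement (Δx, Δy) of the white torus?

(0.9, 0.4)

The white torus started near (4.2, 3.9) and ended near (5.1, 4.3).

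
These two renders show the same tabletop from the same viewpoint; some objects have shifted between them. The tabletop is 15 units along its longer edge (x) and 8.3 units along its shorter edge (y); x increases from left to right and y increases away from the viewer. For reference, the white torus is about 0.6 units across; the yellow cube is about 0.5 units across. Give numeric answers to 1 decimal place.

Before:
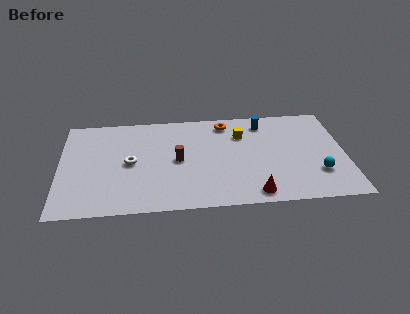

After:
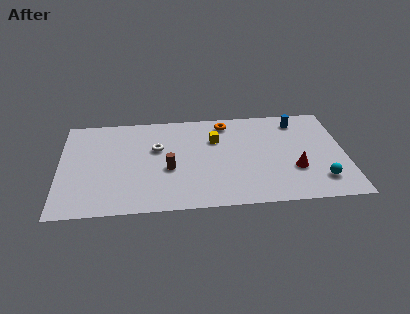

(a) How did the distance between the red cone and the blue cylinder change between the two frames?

-1.8

Before: roughly 5.9 units apart; after: 4.1. That's 1.8 units closer together.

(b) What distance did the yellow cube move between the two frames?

1.4

The yellow cube moved from about (9.6, 6.0) to (8.2, 5.7), a distance of √(1.4² + 0.3²) ≈ 1.4.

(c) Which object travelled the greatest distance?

the red cone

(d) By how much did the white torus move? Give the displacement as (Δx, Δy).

(1.4, 1.1)

From the two frames, the white torus sits at roughly (3.7, 4.1) before and (5.1, 5.2) after.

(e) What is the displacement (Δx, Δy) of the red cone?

(2.2, 1.8)

The red cone was at about (10.1, 1.0) and moved to about (12.3, 2.8).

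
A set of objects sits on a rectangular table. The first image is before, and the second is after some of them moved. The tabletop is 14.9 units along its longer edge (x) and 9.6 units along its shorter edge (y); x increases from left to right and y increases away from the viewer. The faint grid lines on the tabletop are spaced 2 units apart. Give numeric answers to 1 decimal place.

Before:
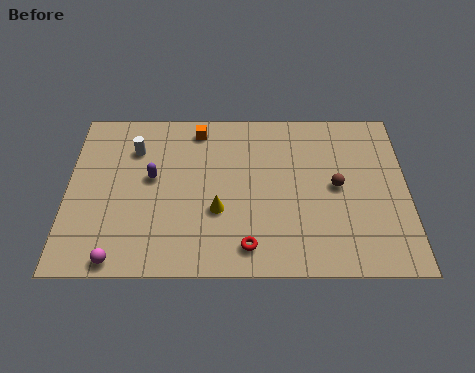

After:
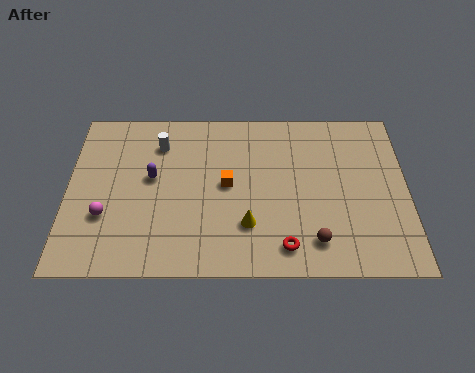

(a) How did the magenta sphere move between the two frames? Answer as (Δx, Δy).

(-0.6, 2.4)

The magenta sphere started near (2.3, 0.8) and ended near (1.7, 3.2).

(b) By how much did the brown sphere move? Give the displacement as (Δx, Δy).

(-1.0, -3.1)

From the two frames, the brown sphere sits at roughly (11.8, 4.9) before and (10.8, 1.8) after.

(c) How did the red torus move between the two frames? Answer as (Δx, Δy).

(1.6, 0.0)

The red torus was at about (7.9, 1.5) and moved to about (9.5, 1.5).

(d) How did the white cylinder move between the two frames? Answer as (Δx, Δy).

(1.1, 0.3)

The white cylinder was at about (2.9, 7.1) and moved to about (4.0, 7.4).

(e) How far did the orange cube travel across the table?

3.5

The orange cube moved from about (5.7, 8.3) to (7.0, 5.0), a distance of √(1.3² + 3.3²) ≈ 3.5.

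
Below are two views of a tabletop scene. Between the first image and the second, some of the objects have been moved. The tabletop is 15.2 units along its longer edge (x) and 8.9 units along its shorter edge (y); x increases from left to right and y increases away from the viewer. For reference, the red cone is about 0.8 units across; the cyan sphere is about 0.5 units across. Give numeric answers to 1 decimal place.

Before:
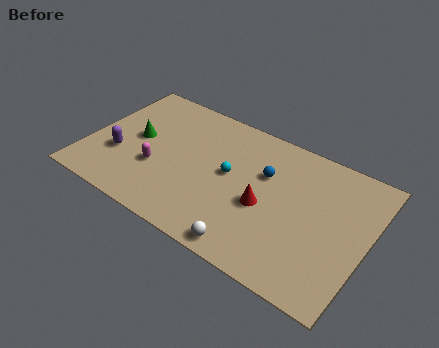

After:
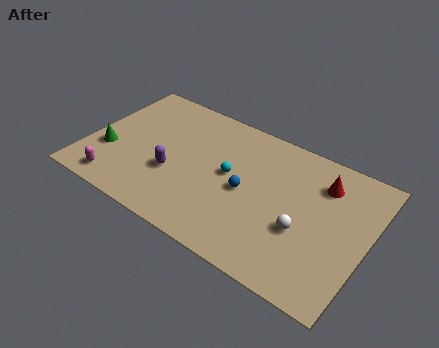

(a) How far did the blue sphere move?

1.8

The blue sphere moved from about (9.5, 5.8) to (8.7, 4.2), a distance of √(0.8² + 1.6²) ≈ 1.8.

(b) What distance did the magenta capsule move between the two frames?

2.8

The magenta capsule was near (3.9, 3.2) before and (2.0, 1.2) after, so it travelled √(1.9² + 2.0²) ≈ 2.8 units.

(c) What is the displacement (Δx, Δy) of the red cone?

(2.7, 3.0)

The red cone was at about (9.8, 3.8) and moved to about (12.5, 6.8).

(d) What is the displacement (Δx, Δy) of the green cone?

(-1.3, -1.6)

The green cone was at about (2.5, 4.7) and moved to about (1.2, 3.1).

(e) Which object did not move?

the cyan sphere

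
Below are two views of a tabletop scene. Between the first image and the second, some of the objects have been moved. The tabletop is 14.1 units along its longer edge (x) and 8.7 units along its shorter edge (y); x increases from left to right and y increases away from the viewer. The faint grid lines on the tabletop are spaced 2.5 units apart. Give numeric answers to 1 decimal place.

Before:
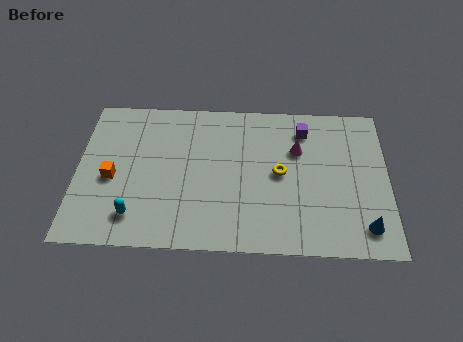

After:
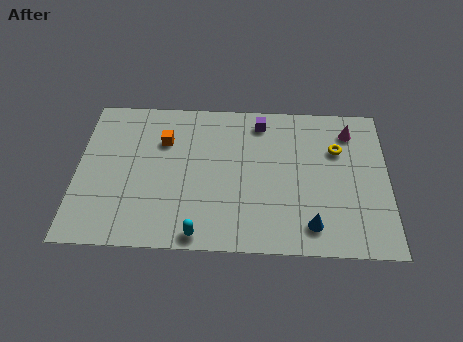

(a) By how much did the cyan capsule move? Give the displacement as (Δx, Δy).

(2.9, -0.9)

From the two frames, the cyan capsule sits at roughly (2.7, 1.7) before and (5.6, 0.8) after.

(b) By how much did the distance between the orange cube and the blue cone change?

-3.5

Before: roughly 11.6 units apart; after: 8.1. That's 3.5 units closer together.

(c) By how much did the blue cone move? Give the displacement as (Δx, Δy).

(-2.4, 0.0)

The blue cone was at about (13.0, 1.5) and moved to about (10.6, 1.5).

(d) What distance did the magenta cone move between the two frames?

2.7

From (10.0, 5.8) to (12.4, 7.0), the magenta cone covered √(2.4² + 1.2²) ≈ 2.7 units.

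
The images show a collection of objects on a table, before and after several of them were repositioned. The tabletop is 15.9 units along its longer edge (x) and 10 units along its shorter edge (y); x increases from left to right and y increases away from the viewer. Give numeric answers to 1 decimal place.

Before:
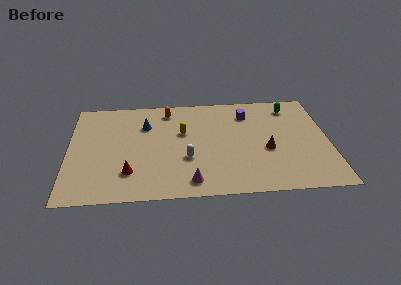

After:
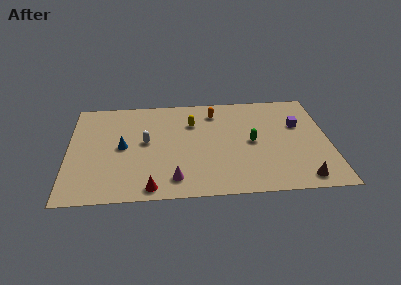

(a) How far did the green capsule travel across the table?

4.2

From (13.7, 8.3) to (11.2, 4.9), the green capsule covered √(2.5² + 3.4²) ≈ 4.2 units.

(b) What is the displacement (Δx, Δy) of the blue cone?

(-1.4, -2.1)

The blue cone started near (4.7, 7.1) and ended near (3.3, 5.0).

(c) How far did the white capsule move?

3.1

From (7.2, 3.6) to (4.7, 5.4), the white capsule covered √(2.5² + 1.8²) ≈ 3.1 units.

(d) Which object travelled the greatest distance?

the green capsule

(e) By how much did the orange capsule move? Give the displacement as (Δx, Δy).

(2.9, -0.4)

The orange capsule started near (6.1, 8.5) and ended near (9.0, 8.1).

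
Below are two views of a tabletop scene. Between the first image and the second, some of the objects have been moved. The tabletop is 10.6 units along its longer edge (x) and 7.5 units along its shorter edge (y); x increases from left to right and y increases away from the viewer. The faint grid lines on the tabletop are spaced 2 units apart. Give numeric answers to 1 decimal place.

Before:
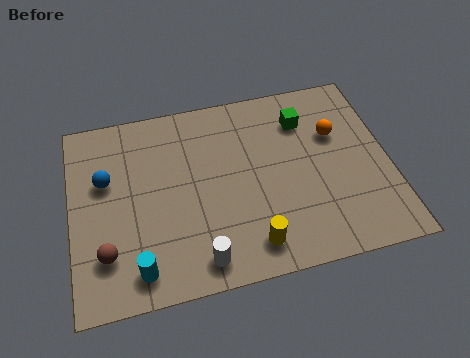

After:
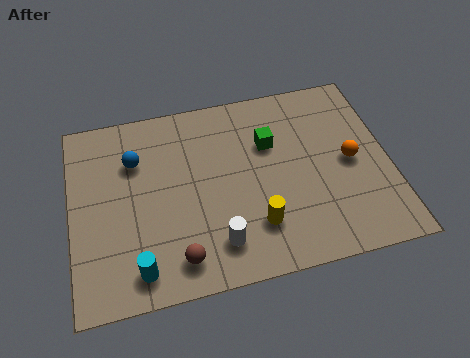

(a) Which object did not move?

the cyan cylinder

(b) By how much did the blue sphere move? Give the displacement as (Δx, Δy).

(1.0, 0.6)

The blue sphere was at about (1.2, 4.7) and moved to about (2.2, 5.3).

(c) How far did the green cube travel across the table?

1.4

The green cube was near (7.9, 5.7) before and (6.7, 5.0) after, so it travelled √(1.2² + 0.7²) ≈ 1.4 units.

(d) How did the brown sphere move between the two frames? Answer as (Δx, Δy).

(2.3, -0.7)

The brown sphere started near (1.1, 1.9) and ended near (3.4, 1.2).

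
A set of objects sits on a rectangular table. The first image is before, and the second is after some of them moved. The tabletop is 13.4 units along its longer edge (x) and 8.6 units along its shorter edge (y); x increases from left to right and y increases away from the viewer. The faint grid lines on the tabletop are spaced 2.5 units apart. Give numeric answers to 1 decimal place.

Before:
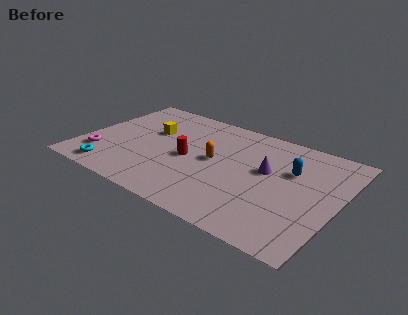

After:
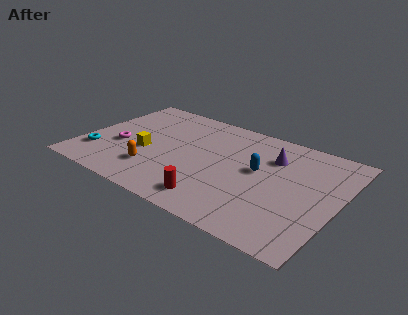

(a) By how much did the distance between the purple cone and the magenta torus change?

-0.7

Before: roughly 8.9 units apart; after: 8.2. That's 0.7 units closer together.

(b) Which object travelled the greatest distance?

the orange capsule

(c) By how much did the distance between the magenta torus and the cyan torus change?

+0.3

They were about 1.3 units apart before and 1.6 after — 0.3 units further apart.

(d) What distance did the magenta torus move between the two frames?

1.5

The magenta torus moved from about (1.2, 2.1) to (2.0, 3.4), a distance of √(0.8² + 1.3²) ≈ 1.5.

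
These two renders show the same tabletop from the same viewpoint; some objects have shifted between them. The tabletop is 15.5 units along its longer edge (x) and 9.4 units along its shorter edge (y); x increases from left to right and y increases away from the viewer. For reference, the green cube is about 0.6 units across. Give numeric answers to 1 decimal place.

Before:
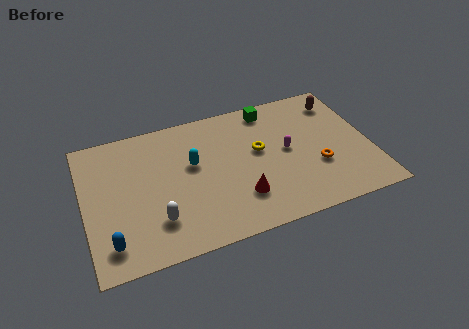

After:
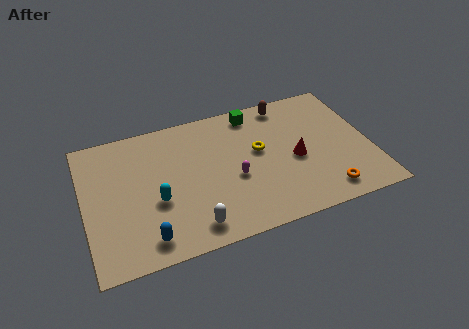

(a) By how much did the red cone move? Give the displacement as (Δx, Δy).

(3.2, 1.7)

From the two frames, the red cone sits at roughly (8.2, 2.5) before and (11.4, 4.2) after.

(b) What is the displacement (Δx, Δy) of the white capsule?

(1.8, -1.0)

The white capsule was at about (3.7, 2.4) and moved to about (5.5, 1.4).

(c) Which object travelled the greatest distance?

the red cone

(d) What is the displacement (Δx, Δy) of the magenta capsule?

(-3.0, -1.0)

The magenta capsule started near (11.0, 4.9) and ended near (8.0, 3.9).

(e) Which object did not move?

the yellow torus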